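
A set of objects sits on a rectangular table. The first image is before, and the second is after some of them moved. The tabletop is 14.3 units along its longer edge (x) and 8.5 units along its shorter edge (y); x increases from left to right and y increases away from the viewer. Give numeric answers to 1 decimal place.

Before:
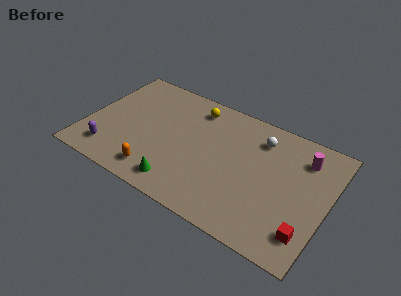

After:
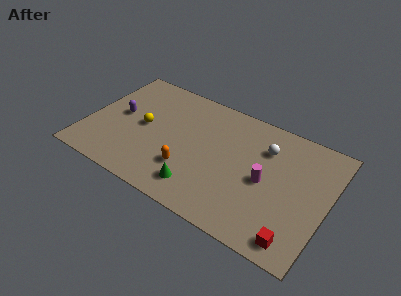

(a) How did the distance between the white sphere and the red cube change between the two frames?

-0.3

Before: roughly 6.0 units apart; after: 5.7. That's 0.3 units closer together.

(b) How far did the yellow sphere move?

3.9

The yellow sphere moved from about (6.0, 7.1) to (3.3, 4.3), a distance of √(2.7² + 2.8²) ≈ 3.9.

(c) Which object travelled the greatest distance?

the yellow sphere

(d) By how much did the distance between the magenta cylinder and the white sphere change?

-0.4

They were about 2.6 units apart before and 2.2 after — 0.4 units closer together.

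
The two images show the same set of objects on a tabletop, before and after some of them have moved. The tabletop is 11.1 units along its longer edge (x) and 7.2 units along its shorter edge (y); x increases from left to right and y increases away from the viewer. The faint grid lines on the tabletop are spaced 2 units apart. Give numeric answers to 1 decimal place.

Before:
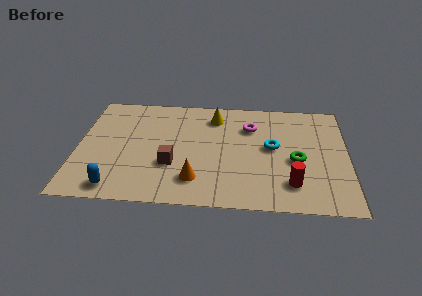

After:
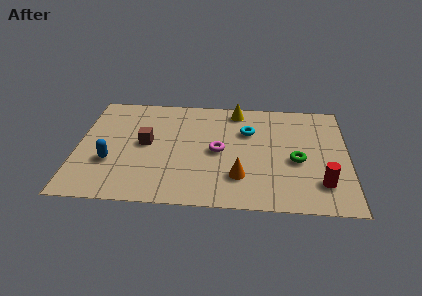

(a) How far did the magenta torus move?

2.1

The magenta torus moved from about (7.1, 5.2) to (5.8, 3.5), a distance of √(1.3² + 1.7²) ≈ 2.1.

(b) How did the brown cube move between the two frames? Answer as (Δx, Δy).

(-1.1, 1.3)

From the two frames, the brown cube sits at roughly (3.9, 2.5) before and (2.8, 3.8) after.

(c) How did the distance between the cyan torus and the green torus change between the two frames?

+1.4

The distance was about 1.3 in the first image and 2.7 in the second, so they moved 1.4 units further apart.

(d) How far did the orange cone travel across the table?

1.8

From (4.9, 1.6) to (6.7, 1.9), the orange cone covered √(1.8² + 0.3²) ≈ 1.8 units.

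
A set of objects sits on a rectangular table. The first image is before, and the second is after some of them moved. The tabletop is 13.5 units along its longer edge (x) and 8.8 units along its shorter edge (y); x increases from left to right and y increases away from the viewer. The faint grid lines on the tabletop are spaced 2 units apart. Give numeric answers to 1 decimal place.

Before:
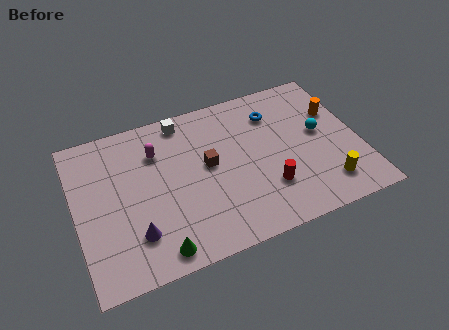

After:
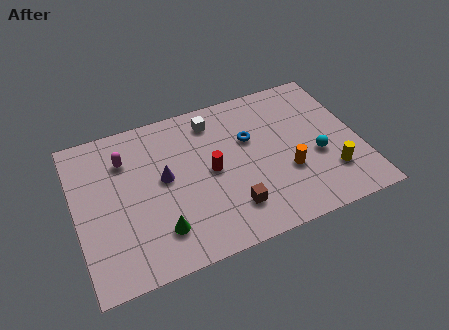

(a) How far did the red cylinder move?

3.1

From (8.9, 2.5) to (6.4, 4.4), the red cylinder covered √(2.5² + 1.9²) ≈ 3.1 units.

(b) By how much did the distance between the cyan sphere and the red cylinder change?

+1.5

The distance was about 3.6 in the first image and 5.1 in the second, so they moved 1.5 units further apart.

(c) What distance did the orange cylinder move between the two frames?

3.8

The orange cylinder moved from about (12.6, 5.8) to (9.9, 3.1), a distance of √(2.7² + 2.7²) ≈ 3.8.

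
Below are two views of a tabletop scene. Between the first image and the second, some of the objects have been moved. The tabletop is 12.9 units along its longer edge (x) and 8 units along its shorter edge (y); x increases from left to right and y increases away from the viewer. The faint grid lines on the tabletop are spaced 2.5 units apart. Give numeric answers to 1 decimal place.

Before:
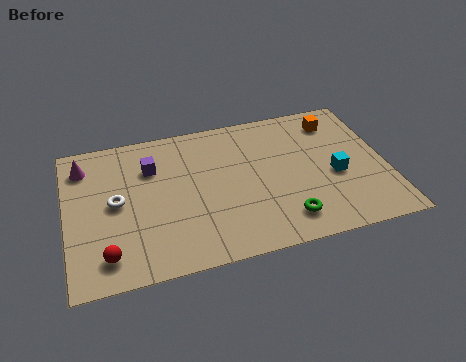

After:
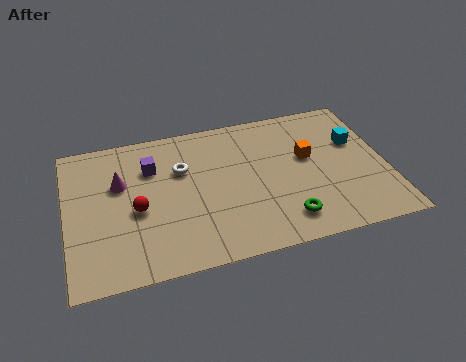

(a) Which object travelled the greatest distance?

the white torus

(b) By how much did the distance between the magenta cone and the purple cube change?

-1.4

The distance was about 2.8 in the first image and 1.4 in the second, so they moved 1.4 units closer together.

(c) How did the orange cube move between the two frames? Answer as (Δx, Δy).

(-1.3, -1.8)

From the two frames, the orange cube sits at roughly (11.1, 6.5) before and (9.8, 4.7) after.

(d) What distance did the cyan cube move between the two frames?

2.0

From (10.8, 3.4) to (11.8, 5.1), the cyan cube covered √(1.0² + 1.7²) ≈ 2.0 units.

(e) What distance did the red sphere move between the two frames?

2.5

The red sphere moved from about (1.5, 1.4) to (2.8, 3.5), a distance of √(1.3² + 2.1²) ≈ 2.5.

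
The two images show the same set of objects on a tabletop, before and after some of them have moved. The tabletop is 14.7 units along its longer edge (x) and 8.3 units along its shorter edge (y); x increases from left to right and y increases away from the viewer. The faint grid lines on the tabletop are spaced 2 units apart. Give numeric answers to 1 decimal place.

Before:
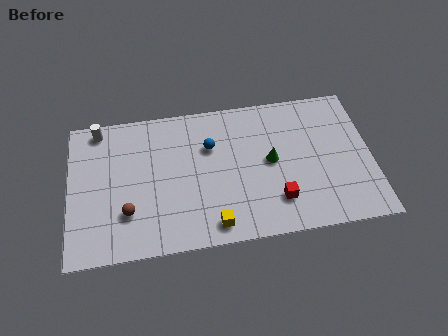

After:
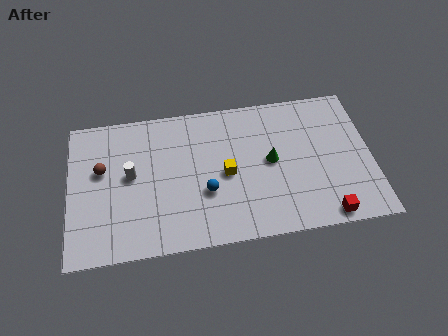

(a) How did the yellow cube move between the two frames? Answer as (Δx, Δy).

(0.7, 2.8)

The yellow cube was at about (6.9, 1.1) and moved to about (7.6, 3.9).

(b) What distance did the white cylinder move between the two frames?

3.3

The white cylinder moved from about (1.5, 7.4) to (3.0, 4.5), a distance of √(1.5² + 2.9²) ≈ 3.3.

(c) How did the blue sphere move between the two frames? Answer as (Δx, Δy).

(-0.3, -2.6)

The blue sphere started near (6.9, 5.6) and ended near (6.6, 3.0).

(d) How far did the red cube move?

2.6

The red cube moved from about (10.0, 2.0) to (12.3, 0.8), a distance of √(2.3² + 1.2²) ≈ 2.6.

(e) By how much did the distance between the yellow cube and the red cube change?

+2.4

They were about 3.2 units apart before and 5.6 after — 2.4 units further apart.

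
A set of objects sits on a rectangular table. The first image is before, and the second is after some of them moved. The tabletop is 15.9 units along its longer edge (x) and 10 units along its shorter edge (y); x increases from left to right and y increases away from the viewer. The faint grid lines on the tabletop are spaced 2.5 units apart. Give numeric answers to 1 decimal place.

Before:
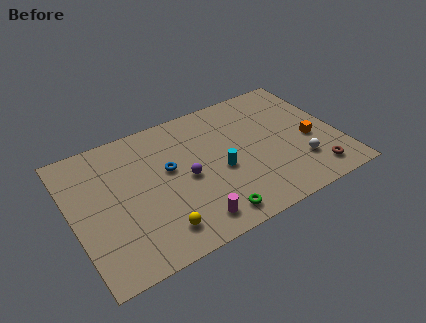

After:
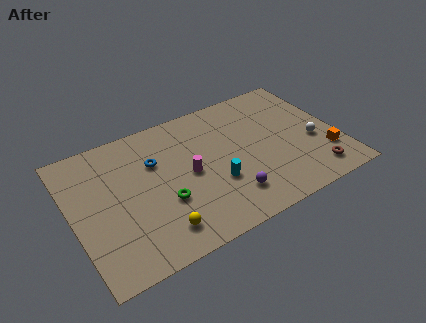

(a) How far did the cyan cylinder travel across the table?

0.9

From (8.7, 4.3) to (8.3, 3.5), the cyan cylinder covered √(0.4² + 0.8²) ≈ 0.9 units.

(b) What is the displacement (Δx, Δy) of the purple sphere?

(2.2, -2.5)

From the two frames, the purple sphere sits at roughly (6.7, 4.7) before and (8.9, 2.2) after.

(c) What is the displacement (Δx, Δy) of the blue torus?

(-0.7, 0.9)

From the two frames, the blue torus sits at roughly (5.8, 5.8) before and (5.1, 6.7) after.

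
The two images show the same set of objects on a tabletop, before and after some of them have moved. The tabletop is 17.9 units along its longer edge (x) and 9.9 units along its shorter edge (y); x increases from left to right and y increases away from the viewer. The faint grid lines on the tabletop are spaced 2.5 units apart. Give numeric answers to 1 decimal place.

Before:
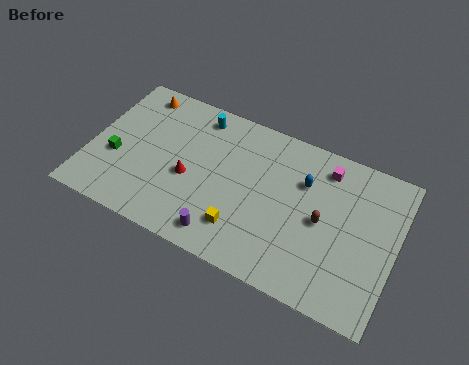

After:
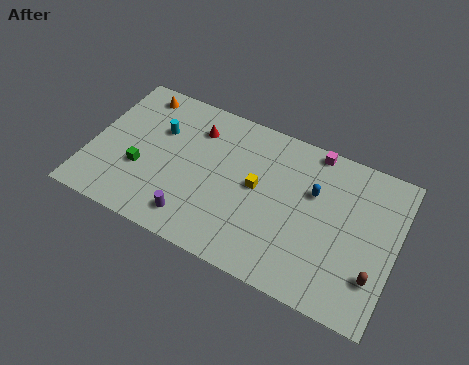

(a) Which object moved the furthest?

the brown capsule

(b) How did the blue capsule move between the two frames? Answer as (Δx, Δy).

(0.6, -0.4)

The blue capsule started near (12.4, 6.8) and ended near (13.0, 6.4).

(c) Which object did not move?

the orange cone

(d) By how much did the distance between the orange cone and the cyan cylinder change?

-1.1

Before: roughly 3.7 units apart; after: 2.6. That's 1.1 units closer together.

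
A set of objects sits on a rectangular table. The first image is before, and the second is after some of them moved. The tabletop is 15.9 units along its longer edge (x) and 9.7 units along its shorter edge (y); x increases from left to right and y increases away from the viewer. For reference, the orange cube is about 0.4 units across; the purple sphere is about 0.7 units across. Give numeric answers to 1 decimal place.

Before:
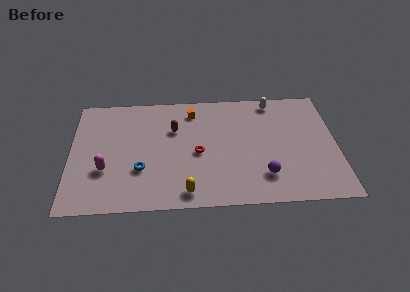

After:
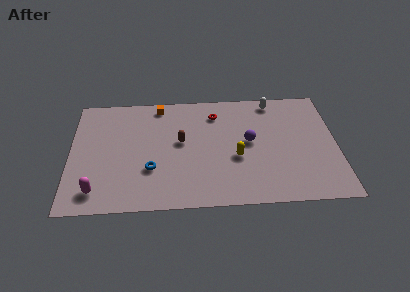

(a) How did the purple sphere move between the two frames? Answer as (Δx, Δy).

(-0.8, 2.9)

The purple sphere was at about (11.5, 2.3) and moved to about (10.7, 5.2).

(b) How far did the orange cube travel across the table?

2.1

From (7.3, 8.0) to (5.3, 8.6), the orange cube covered √(2.0² + 0.6²) ≈ 2.1 units.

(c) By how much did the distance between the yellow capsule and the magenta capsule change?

+3.4

They were about 5.2 units apart before and 8.6 after — 3.4 units further apart.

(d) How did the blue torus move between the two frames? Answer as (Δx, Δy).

(0.6, 0.0)

From the two frames, the blue torus sits at roughly (4.2, 3.2) before and (4.8, 3.2) after.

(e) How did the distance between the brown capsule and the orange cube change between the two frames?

+1.6

They were about 1.9 units apart before and 3.5 after — 1.6 units further apart.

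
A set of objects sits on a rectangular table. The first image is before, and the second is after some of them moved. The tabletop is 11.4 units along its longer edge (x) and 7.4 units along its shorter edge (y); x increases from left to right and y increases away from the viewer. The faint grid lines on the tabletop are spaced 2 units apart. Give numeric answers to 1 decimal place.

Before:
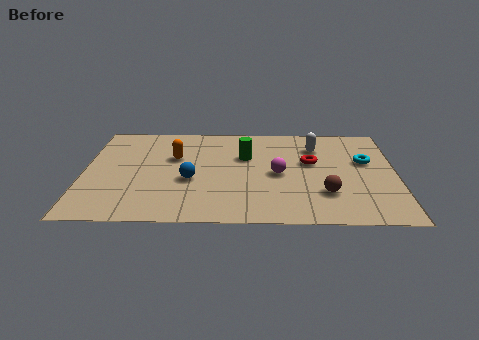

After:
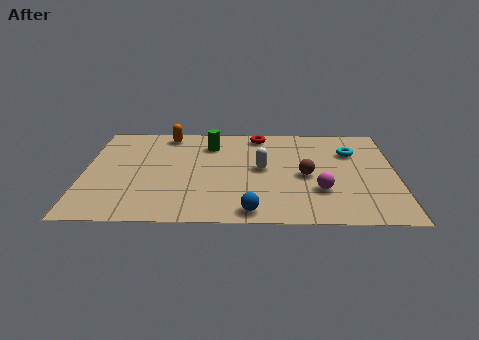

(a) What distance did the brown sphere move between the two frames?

1.5

The brown sphere was near (8.8, 2.1) before and (8.1, 3.4) after, so it travelled √(0.7² + 1.3²) ≈ 1.5 units.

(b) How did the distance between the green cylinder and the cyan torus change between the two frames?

+0.8

Before: roughly 4.4 units apart; after: 5.2. That's 0.8 units further apart.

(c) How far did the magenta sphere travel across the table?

1.9

The magenta sphere moved from about (7.1, 3.5) to (8.6, 2.3), a distance of √(1.5² + 1.2²) ≈ 1.9.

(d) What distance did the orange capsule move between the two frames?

1.8

The orange capsule moved from about (3.3, 4.7) to (3.0, 6.5), a distance of √(0.3² + 1.8²) ≈ 1.8.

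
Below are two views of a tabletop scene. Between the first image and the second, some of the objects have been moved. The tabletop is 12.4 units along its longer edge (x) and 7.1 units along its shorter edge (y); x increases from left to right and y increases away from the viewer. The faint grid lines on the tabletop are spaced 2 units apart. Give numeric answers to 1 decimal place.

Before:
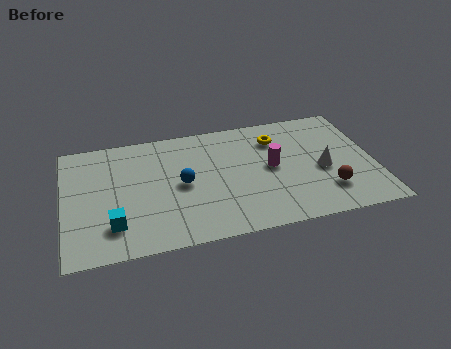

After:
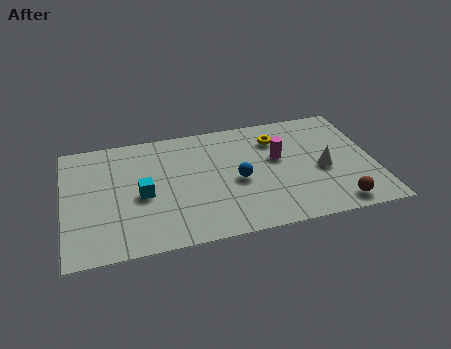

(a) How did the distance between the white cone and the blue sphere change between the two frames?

-2.2

They were about 5.6 units apart before and 3.4 after — 2.2 units closer together.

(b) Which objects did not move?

the white cone and the yellow torus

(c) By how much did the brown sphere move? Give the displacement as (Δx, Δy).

(0.3, -0.9)

The brown sphere started near (10.4, 1.8) and ended near (10.7, 0.9).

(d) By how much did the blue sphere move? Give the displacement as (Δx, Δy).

(2.2, -0.3)

From the two frames, the blue sphere sits at roughly (4.7, 3.5) before and (6.9, 3.2) after.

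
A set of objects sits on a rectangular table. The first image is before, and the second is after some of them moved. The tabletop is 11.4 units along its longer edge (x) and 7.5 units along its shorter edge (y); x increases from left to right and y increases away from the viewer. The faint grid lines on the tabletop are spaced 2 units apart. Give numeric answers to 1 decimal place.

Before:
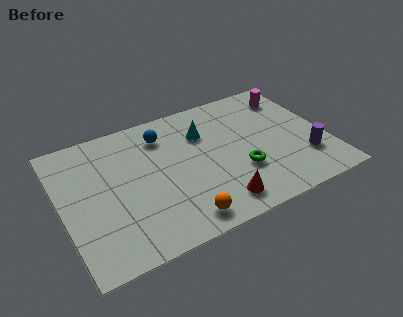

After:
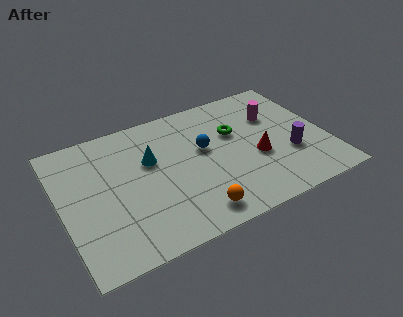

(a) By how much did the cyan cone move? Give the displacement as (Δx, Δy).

(-2.4, -0.6)

From the two frames, the cyan cone sits at roughly (6.3, 5.3) before and (3.9, 4.7) after.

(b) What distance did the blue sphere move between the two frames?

2.2

From (4.6, 5.9) to (6.2, 4.4), the blue sphere covered √(1.6² + 1.5²) ≈ 2.2 units.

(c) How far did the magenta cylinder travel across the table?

1.3

From (10.3, 6.0) to (9.4, 5.1), the magenta cylinder covered √(0.9² + 0.9²) ≈ 1.3 units.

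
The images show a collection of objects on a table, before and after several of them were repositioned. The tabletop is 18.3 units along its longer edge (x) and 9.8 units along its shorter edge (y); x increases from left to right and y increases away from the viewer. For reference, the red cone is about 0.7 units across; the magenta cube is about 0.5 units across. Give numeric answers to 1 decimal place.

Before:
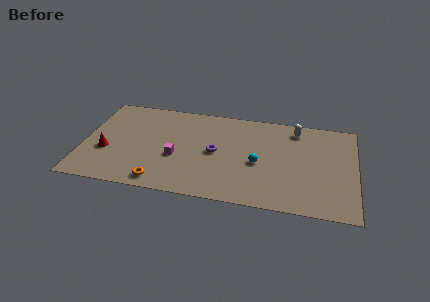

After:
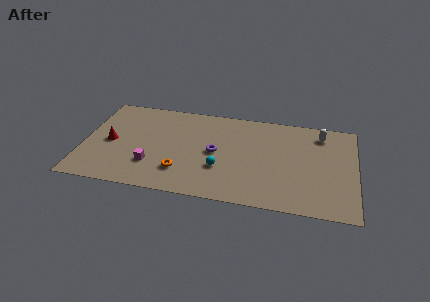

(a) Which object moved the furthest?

the cyan sphere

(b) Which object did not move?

the purple torus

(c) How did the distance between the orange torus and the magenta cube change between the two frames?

-0.8

The distance was about 2.8 in the first image and 2.0 in the second, so they moved 0.8 units closer together.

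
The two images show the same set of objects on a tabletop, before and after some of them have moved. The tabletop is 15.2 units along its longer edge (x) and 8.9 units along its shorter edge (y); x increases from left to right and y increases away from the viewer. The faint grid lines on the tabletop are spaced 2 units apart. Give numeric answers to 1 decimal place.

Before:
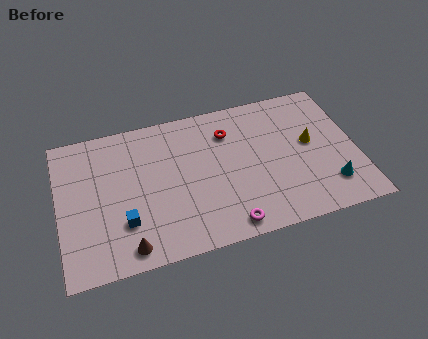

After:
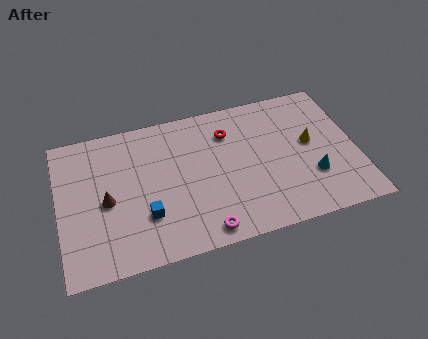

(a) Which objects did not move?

the red torus and the yellow cone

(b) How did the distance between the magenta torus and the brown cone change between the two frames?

+0.6

Before: roughly 5.0 units apart; after: 5.6. That's 0.6 units further apart.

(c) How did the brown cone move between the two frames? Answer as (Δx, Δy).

(-0.9, 3.0)

The brown cone was at about (3.3, 1.1) and moved to about (2.4, 4.1).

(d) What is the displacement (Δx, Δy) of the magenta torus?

(-1.2, 0.0)

From the two frames, the magenta torus sits at roughly (8.3, 1.0) before and (7.1, 1.0) after.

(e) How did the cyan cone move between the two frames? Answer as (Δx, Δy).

(-0.8, 0.8)

From the two frames, the cyan cone sits at roughly (13.6, 2.0) before and (12.8, 2.8) after.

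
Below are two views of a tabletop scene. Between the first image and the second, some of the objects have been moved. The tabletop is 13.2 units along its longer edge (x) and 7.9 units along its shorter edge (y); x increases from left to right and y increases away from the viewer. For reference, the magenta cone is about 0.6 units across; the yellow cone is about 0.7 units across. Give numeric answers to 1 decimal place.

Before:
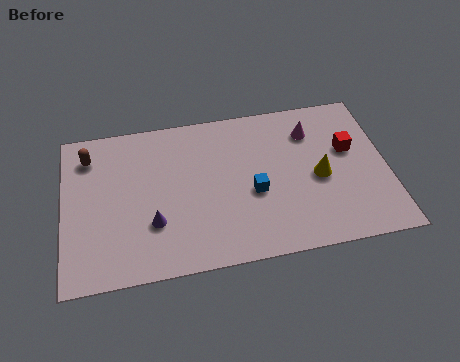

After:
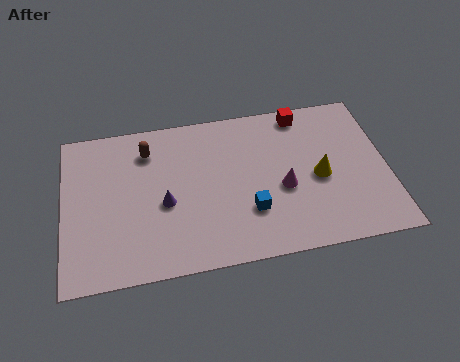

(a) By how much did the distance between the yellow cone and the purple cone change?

-0.6

The distance was about 6.9 in the first image and 6.3 in the second, so they moved 0.6 units closer together.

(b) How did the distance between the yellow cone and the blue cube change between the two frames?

+0.4

The distance was about 2.7 in the first image and 3.1 in the second, so they moved 0.4 units further apart.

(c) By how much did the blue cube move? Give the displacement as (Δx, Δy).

(-0.2, -0.9)

From the two frames, the blue cube sits at roughly (7.7, 3.3) before and (7.5, 2.4) after.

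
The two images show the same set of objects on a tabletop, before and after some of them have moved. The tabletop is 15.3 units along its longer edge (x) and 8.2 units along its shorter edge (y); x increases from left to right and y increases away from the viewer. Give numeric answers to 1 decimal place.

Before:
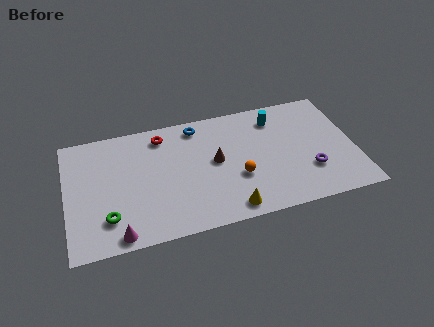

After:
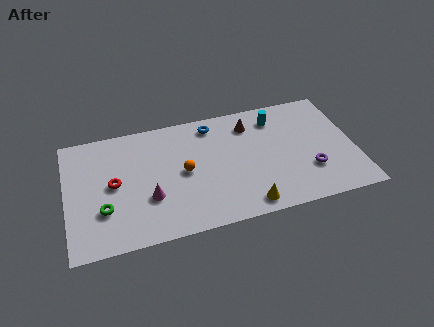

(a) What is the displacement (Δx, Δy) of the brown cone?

(2.0, 2.1)

The brown cone started near (7.9, 4.4) and ended near (9.9, 6.5).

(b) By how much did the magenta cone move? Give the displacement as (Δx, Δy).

(1.7, 2.0)

The magenta cone started near (2.6, 0.8) and ended near (4.3, 2.8).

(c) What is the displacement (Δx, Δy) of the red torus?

(-2.7, -2.7)

The red torus started near (5.2, 6.9) and ended near (2.5, 4.2).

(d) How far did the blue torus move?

0.8

The blue torus moved from about (7.1, 7.1) to (7.9, 7.0), a distance of √(0.8² + 0.1²) ≈ 0.8.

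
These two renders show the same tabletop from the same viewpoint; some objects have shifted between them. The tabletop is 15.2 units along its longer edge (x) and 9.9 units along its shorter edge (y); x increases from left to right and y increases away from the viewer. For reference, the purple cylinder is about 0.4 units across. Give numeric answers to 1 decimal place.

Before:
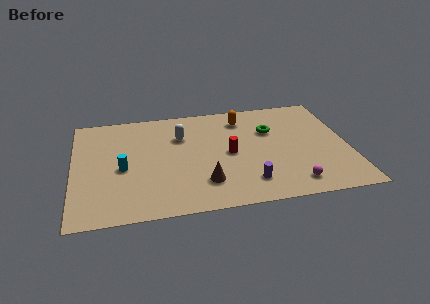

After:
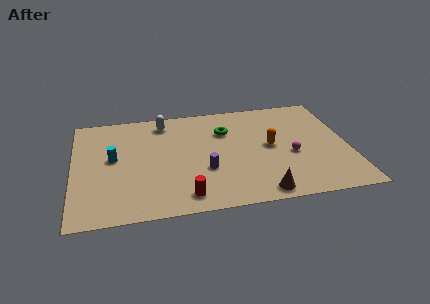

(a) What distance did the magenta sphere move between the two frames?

2.6

From (11.9, 1.5) to (12.0, 4.1), the magenta sphere covered √(0.1² + 2.6²) ≈ 2.6 units.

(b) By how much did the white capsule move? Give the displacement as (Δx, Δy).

(-0.9, 1.5)

The white capsule was at about (6.0, 6.9) and moved to about (5.1, 8.4).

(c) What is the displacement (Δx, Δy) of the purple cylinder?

(-2.3, 1.5)

The purple cylinder was at about (9.5, 2.0) and moved to about (7.2, 3.5).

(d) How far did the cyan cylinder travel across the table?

1.1

The cyan cylinder was near (2.7, 4.4) before and (2.2, 5.4) after, so it travelled √(0.5² + 1.0²) ≈ 1.1 units.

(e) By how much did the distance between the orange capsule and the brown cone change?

-1.9

They were about 6.1 units apart before and 4.2 after — 1.9 units closer together.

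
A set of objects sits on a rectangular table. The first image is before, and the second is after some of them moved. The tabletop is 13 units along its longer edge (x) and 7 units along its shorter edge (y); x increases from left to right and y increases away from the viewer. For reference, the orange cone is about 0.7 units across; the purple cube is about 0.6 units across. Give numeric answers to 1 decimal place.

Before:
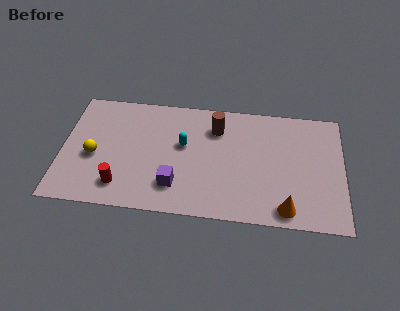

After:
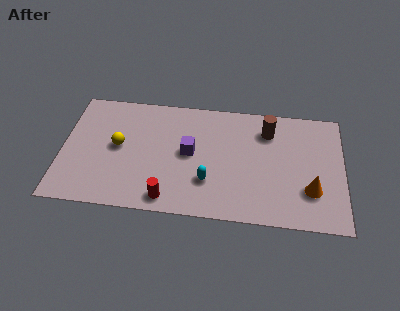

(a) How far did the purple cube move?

2.1

The purple cube moved from about (5.3, 1.7) to (5.9, 3.7), a distance of √(0.6² + 2.0²) ≈ 2.1.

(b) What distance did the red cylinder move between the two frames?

2.3

From (2.8, 1.4) to (5.0, 0.9), the red cylinder covered √(2.2² + 0.5²) ≈ 2.3 units.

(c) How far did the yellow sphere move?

1.3

From (1.5, 3.0) to (2.6, 3.7), the yellow sphere covered √(1.1² + 0.7²) ≈ 1.3 units.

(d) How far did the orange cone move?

1.6

From (10.4, 0.9) to (11.5, 2.1), the orange cone covered √(1.1² + 1.2²) ≈ 1.6 units.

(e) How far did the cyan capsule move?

2.3

From (5.6, 4.1) to (6.8, 2.1), the cyan capsule covered √(1.2² + 2.0²) ≈ 2.3 units.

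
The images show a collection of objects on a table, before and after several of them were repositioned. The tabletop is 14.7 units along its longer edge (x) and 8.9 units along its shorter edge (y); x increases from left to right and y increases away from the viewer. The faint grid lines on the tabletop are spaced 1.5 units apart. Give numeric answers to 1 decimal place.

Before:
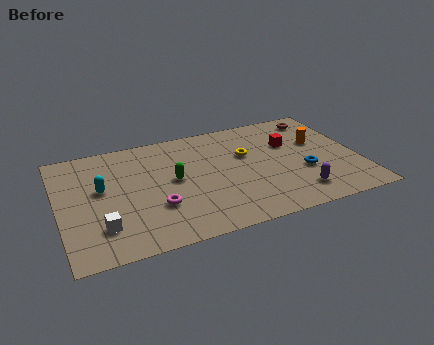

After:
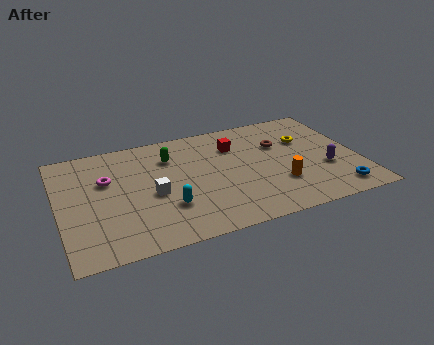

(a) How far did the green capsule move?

1.9

The green capsule was near (5.6, 4.7) before and (5.6, 6.6) after, so it travelled √(0.0² + 1.9²) ≈ 1.9 units.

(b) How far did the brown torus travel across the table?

2.8

The brown torus was near (13.2, 7.6) before and (11.0, 5.9) after, so it travelled √(2.2² + 1.7²) ≈ 2.8 units.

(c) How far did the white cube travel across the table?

3.1

The white cube was near (1.9, 2.2) before and (4.5, 3.9) after, so it travelled √(2.6² + 1.7²) ≈ 3.1 units.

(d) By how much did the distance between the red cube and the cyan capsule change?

-4.1

They were about 9.4 units apart before and 5.3 after — 4.1 units closer together.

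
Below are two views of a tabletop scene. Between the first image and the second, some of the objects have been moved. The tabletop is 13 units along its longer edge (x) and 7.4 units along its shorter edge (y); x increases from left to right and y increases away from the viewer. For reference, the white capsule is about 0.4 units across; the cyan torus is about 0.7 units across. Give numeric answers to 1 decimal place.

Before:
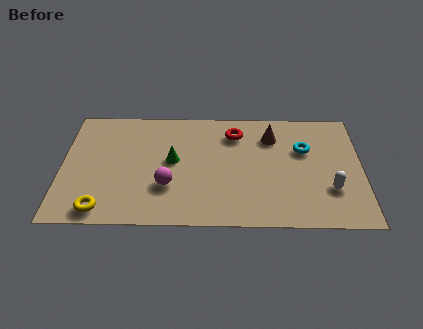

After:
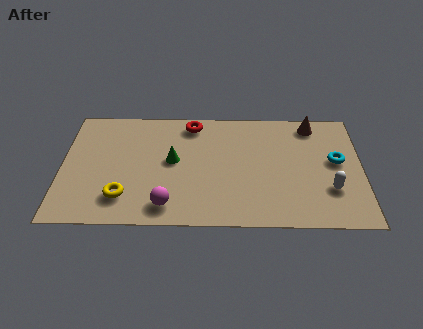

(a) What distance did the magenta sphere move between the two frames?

1.2

From (4.6, 2.4) to (4.6, 1.2), the magenta sphere covered √(0.0² + 1.2²) ≈ 1.2 units.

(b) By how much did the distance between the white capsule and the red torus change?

+1.9

They were about 5.4 units apart before and 7.3 after — 1.9 units further apart.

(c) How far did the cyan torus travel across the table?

1.6

The cyan torus moved from about (10.5, 4.8) to (11.9, 4.1), a distance of √(1.4² + 0.7²) ≈ 1.6.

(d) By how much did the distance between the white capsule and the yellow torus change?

-1.0

They were about 9.9 units apart before and 8.9 after — 1.0 units closer together.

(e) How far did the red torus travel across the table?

2.0

From (7.5, 5.8) to (5.6, 6.4), the red torus covered √(1.9² + 0.6²) ≈ 2.0 units.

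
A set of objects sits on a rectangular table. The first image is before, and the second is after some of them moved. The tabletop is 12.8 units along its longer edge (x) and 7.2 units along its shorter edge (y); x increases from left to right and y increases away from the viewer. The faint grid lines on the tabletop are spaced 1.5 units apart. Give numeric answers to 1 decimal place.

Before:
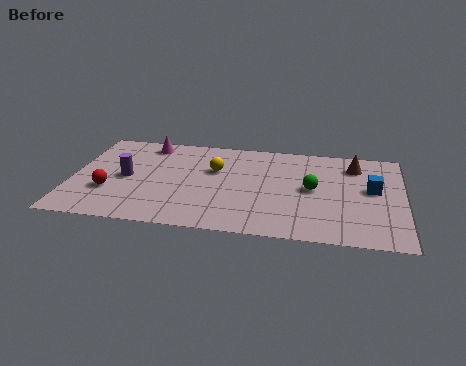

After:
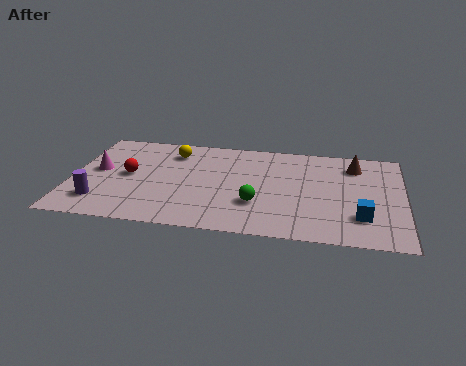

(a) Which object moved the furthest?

the magenta cone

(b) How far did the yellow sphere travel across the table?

2.0

From (5.5, 4.6) to (3.8, 5.7), the yellow sphere covered √(1.7² + 1.1²) ≈ 2.0 units.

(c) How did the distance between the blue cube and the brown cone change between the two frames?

+2.0

They were about 1.8 units apart before and 3.8 after — 2.0 units further apart.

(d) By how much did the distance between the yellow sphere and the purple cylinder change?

+1.3

The distance was about 3.6 in the first image and 4.9 in the second, so they moved 1.3 units further apart.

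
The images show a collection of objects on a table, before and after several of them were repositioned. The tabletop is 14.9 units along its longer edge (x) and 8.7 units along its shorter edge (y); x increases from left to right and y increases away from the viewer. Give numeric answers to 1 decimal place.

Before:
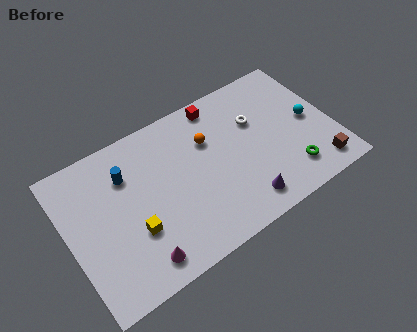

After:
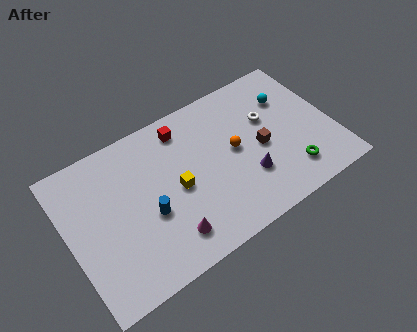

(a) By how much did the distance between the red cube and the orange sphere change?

+1.7

Before: roughly 2.0 units apart; after: 3.7. That's 1.7 units further apart.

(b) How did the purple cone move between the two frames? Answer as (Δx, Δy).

(0.5, 1.3)

From the two frames, the purple cone sits at roughly (9.3, 1.4) before and (9.8, 2.7) after.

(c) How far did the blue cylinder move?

2.9

The blue cylinder was near (3.5, 6.3) before and (4.3, 3.5) after, so it travelled √(0.8² + 2.8²) ≈ 2.9 units.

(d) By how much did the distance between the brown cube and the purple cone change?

-2.7

The distance was about 4.3 in the first image and 1.6 in the second, so they moved 2.7 units closer together.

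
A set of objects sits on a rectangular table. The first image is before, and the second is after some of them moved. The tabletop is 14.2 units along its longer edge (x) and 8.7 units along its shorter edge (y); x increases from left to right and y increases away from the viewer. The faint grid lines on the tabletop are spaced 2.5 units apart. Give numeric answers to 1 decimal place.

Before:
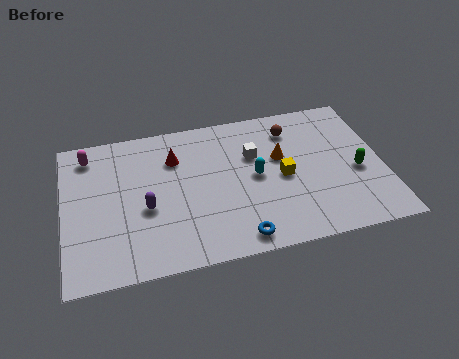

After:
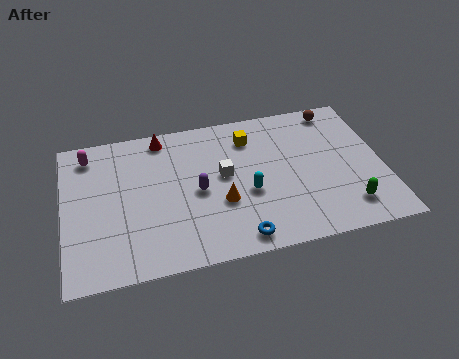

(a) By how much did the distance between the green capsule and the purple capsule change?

-2.5

They were about 9.4 units apart before and 6.9 after — 2.5 units closer together.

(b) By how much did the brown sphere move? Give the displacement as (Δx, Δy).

(2.1, 0.8)

The brown sphere was at about (10.3, 6.9) and moved to about (12.4, 7.7).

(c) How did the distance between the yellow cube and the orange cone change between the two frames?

+2.7

The distance was about 1.2 in the first image and 3.9 in the second, so they moved 2.7 units further apart.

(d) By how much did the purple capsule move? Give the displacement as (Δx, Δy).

(2.3, 0.5)

The purple capsule was at about (3.6, 3.6) and moved to about (5.9, 4.1).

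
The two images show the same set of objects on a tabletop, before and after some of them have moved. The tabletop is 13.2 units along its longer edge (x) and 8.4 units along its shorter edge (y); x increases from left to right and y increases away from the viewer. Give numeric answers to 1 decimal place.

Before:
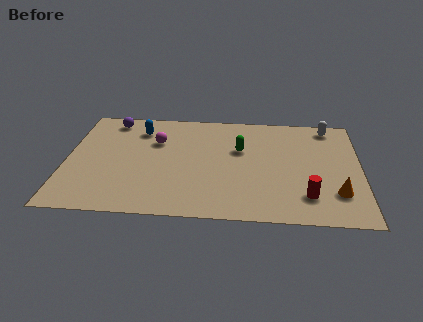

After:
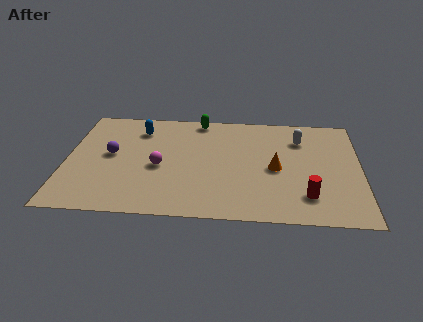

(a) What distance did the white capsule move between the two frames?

1.7

From (11.8, 7.4) to (10.5, 6.3), the white capsule covered √(1.3² + 1.1²) ≈ 1.7 units.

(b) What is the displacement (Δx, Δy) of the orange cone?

(-2.7, 1.7)

The orange cone started near (12.1, 2.2) and ended near (9.4, 3.9).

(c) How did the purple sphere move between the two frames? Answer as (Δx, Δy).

(0.1, -2.8)

The purple sphere was at about (1.9, 7.3) and moved to about (2.0, 4.5).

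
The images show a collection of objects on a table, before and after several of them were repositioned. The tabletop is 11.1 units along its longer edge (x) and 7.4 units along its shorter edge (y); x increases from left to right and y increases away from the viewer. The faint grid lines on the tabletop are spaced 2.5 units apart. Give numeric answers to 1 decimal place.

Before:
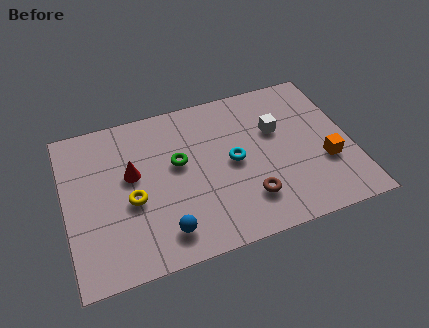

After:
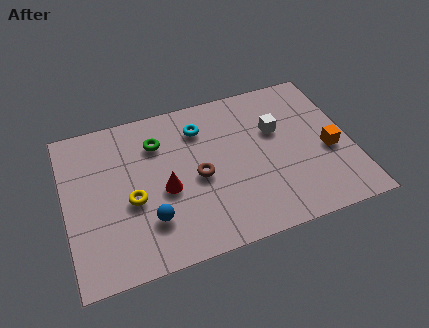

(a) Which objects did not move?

the yellow torus and the white cube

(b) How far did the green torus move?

1.4

The green torus moved from about (4.4, 4.3) to (3.7, 5.5), a distance of √(0.7² + 1.2²) ≈ 1.4.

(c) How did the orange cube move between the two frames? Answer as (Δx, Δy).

(0.2, 0.5)

From the two frames, the orange cube sits at roughly (10.0, 2.6) before and (10.2, 3.1) after.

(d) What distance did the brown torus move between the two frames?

2.4

The brown torus moved from about (6.9, 1.8) to (5.1, 3.4), a distance of √(1.8² + 1.6²) ≈ 2.4.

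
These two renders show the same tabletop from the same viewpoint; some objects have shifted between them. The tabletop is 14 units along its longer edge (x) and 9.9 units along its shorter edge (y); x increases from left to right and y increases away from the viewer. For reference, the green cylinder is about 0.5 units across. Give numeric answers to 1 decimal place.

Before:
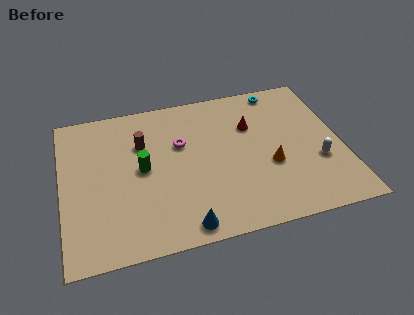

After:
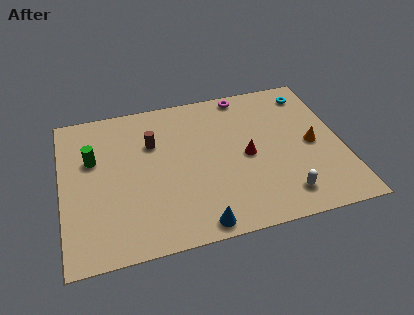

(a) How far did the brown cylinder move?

0.5

From (4.1, 6.8) to (4.6, 6.7), the brown cylinder covered √(0.5² + 0.1²) ≈ 0.5 units.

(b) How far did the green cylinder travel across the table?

2.7

The green cylinder was near (4.0, 5.1) before and (1.6, 6.3) after, so it travelled √(2.4² + 1.2²) ≈ 2.7 units.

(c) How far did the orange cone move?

2.4

From (10.3, 3.8) to (12.5, 4.7), the orange cone covered √(2.2² + 0.9²) ≈ 2.4 units.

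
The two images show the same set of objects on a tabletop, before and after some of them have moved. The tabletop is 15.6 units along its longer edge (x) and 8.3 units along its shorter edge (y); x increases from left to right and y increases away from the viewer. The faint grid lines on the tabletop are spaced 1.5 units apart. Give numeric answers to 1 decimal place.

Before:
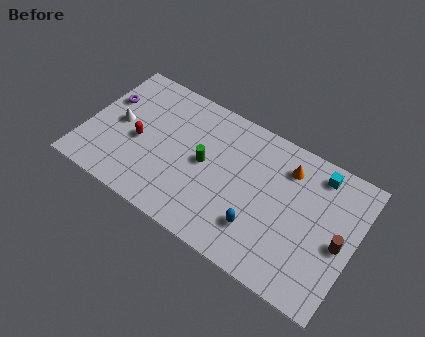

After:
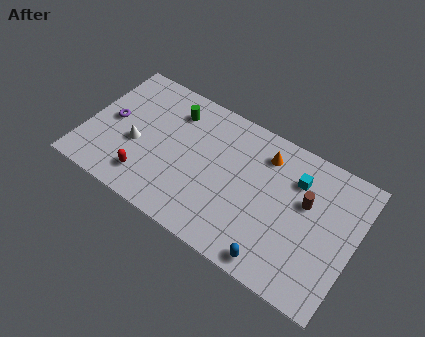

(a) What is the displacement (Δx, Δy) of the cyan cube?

(-1.1, -1.0)

From the two frames, the cyan cube sits at roughly (13.1, 7.1) before and (12.0, 6.1) after.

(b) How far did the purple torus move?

1.3

The purple torus moved from about (0.9, 5.4) to (1.4, 4.2), a distance of √(0.5² + 1.2²) ≈ 1.3.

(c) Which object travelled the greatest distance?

the green cylinder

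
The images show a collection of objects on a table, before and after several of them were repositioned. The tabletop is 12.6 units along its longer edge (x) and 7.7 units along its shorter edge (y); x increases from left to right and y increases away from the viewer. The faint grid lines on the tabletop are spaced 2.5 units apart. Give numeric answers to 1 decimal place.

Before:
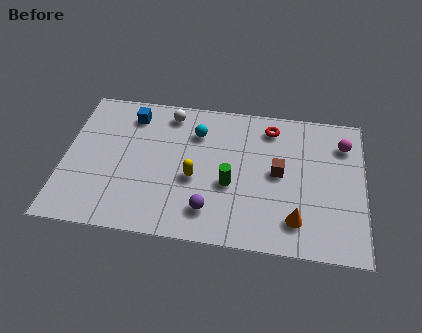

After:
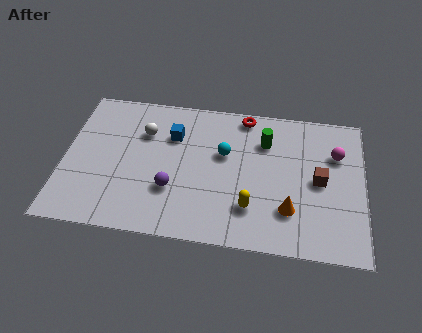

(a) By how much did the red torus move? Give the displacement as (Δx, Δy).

(-1.1, 0.5)

From the two frames, the red torus sits at roughly (8.6, 6.4) before and (7.5, 6.9) after.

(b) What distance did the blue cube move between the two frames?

2.0

The blue cube was near (2.7, 6.3) before and (4.5, 5.4) after, so it travelled √(1.8² + 0.9²) ≈ 2.0 units.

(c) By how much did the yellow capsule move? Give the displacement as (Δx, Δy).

(2.4, -1.2)

From the two frames, the yellow capsule sits at roughly (5.5, 3.2) before and (7.9, 2.0) after.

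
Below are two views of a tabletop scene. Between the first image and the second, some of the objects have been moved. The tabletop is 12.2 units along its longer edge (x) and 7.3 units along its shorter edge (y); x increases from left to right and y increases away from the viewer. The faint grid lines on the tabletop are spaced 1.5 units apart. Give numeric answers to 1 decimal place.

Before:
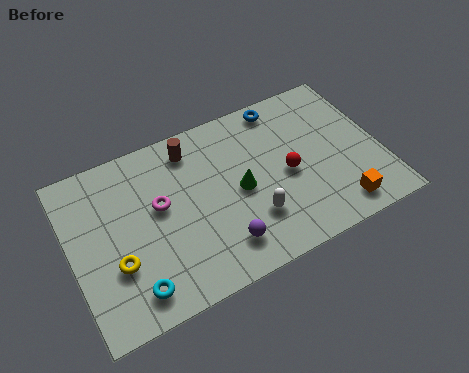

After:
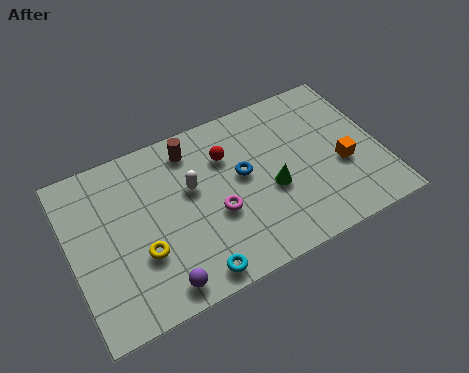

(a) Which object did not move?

the brown cylinder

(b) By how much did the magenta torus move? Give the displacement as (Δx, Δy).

(2.1, -1.3)

The magenta torus was at about (3.5, 4.2) and moved to about (5.6, 2.9).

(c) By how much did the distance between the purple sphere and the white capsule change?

+2.5

Before: roughly 1.4 units apart; after: 3.9. That's 2.5 units further apart.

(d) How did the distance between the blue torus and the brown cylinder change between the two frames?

-1.0

The distance was about 3.7 in the first image and 2.7 in the second, so they moved 1.0 units closer together.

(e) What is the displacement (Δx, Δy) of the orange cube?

(0.4, 1.8)

From the two frames, the orange cube sits at roughly (10.2, 1.1) before and (10.6, 2.9) after.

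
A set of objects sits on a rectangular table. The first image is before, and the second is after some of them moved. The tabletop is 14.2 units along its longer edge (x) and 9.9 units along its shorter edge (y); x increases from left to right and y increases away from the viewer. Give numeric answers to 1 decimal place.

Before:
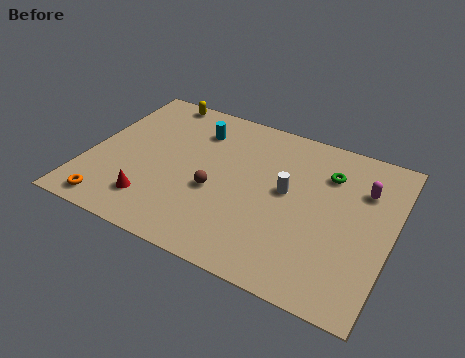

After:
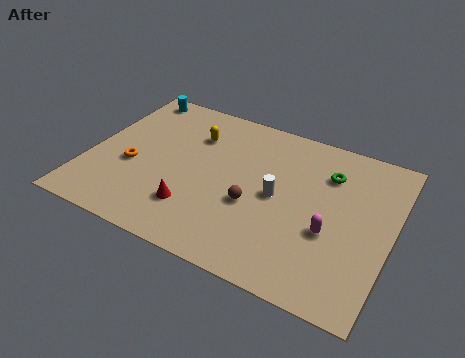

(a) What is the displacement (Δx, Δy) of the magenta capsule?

(-1.2, -3.2)

From the two frames, the magenta capsule sits at roughly (12.7, 7.0) before and (11.5, 3.8) after.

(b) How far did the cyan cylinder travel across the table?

3.6

The cyan cylinder moved from about (4.7, 7.6) to (1.3, 8.9), a distance of √(3.4² + 1.3²) ≈ 3.6.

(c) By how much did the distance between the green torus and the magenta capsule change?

+1.8

The distance was about 1.7 in the first image and 3.5 in the second, so they moved 1.8 units further apart.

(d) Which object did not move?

the green torus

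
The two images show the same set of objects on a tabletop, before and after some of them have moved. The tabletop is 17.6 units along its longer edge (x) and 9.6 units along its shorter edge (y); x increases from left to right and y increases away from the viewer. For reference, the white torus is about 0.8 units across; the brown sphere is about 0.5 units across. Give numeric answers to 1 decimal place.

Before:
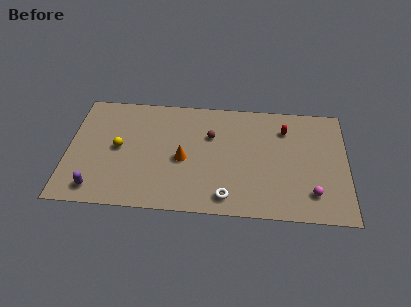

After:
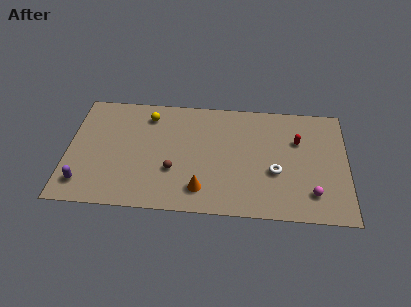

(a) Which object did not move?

the magenta sphere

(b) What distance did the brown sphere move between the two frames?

3.9

The brown sphere was near (9.0, 6.4) before and (6.7, 3.3) after, so it travelled √(2.3² + 3.1²) ≈ 3.9 units.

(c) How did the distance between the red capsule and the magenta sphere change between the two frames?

-1.1

They were about 5.5 units apart before and 4.4 after — 1.1 units closer together.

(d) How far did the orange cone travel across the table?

2.7

The orange cone was near (7.3, 4.3) before and (8.5, 1.9) after, so it travelled √(1.2² + 2.4²) ≈ 2.7 units.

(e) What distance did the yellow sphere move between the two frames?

3.4

The yellow sphere moved from about (3.2, 4.9) to (5.0, 7.8), a distance of √(1.8² + 2.9²) ≈ 3.4.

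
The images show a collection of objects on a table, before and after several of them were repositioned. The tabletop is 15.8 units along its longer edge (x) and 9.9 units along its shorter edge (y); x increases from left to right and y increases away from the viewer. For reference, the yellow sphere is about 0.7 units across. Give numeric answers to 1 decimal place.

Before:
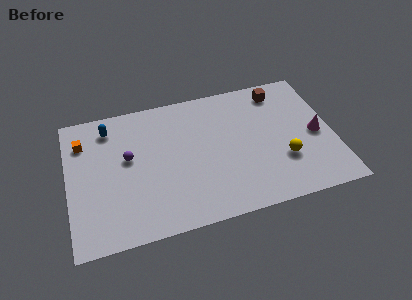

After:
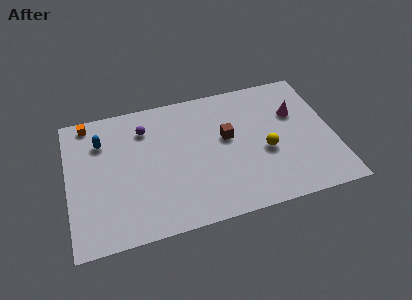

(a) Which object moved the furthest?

the brown cube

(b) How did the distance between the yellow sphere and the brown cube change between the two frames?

-2.5

They were about 5.2 units apart before and 2.7 after — 2.5 units closer together.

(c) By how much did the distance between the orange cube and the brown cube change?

-3.2

The distance was about 11.9 in the first image and 8.7 in the second, so they moved 3.2 units closer together.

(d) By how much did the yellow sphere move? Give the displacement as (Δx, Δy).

(-1.0, 0.9)

From the two frames, the yellow sphere sits at roughly (12.7, 3.2) before and (11.7, 4.1) after.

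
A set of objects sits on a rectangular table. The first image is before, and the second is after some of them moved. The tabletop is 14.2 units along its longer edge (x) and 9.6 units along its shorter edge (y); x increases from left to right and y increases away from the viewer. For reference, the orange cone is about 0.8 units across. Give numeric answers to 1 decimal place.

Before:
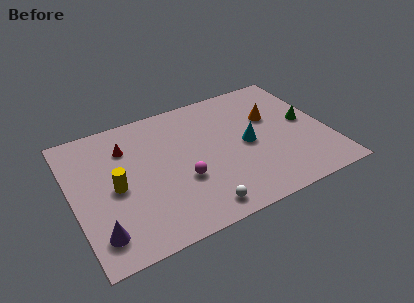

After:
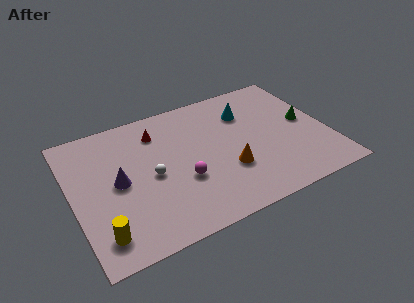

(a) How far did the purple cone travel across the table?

3.3

The purple cone moved from about (1.1, 1.8) to (2.5, 4.8), a distance of √(1.4² + 3.0²) ≈ 3.3.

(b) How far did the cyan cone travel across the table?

2.4

The cyan cone was near (9.7, 4.6) before and (10.0, 7.0) after, so it travelled √(0.3² + 2.4²) ≈ 2.4 units.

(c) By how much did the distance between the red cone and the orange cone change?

-2.7

The distance was about 8.2 in the first image and 5.5 in the second, so they moved 2.7 units closer together.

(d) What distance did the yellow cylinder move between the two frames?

3.0

The yellow cylinder was near (2.3, 4.5) before and (1.2, 1.7) after, so it travelled √(1.1² + 2.8²) ≈ 3.0 units.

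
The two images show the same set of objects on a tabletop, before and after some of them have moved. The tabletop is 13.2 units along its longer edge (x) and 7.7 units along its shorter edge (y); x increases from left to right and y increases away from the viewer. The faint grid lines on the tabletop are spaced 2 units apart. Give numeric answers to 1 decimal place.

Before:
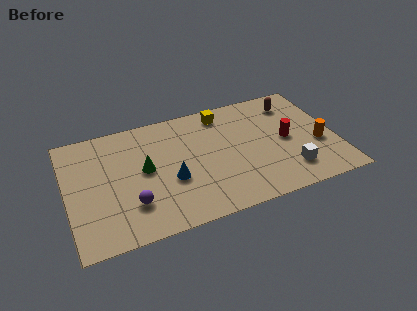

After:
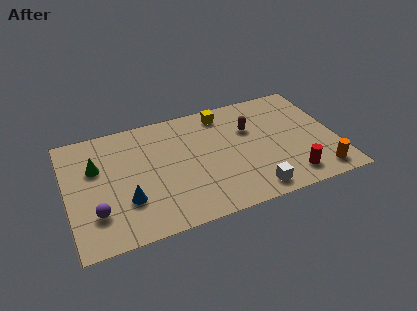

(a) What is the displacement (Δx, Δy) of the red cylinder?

(-0.1, -2.5)

The red cylinder was at about (10.8, 3.8) and moved to about (10.7, 1.3).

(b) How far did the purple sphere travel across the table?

1.7

From (3.0, 2.1) to (1.3, 2.1), the purple sphere covered √(1.7² + 0.0²) ≈ 1.7 units.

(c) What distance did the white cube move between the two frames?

2.0

From (10.7, 1.7) to (8.8, 1.0), the white cube covered √(1.9² + 0.7²) ≈ 2.0 units.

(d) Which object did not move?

the yellow cube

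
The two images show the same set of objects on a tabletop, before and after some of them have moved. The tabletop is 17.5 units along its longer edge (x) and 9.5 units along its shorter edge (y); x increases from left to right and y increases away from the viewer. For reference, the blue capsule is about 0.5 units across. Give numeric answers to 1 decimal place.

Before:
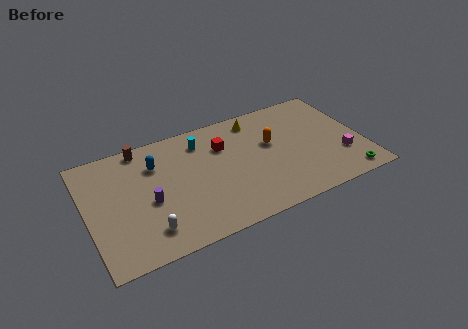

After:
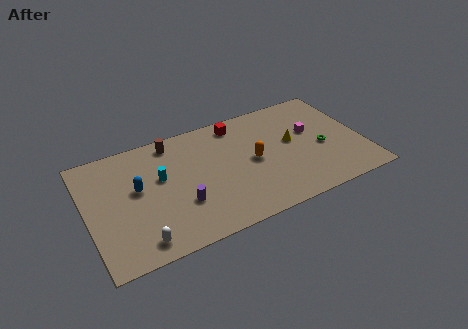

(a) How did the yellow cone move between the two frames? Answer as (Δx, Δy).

(2.0, -2.8)

The yellow cone started near (11.1, 8.1) and ended near (13.1, 5.3).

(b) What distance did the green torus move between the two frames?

3.2

The green torus moved from about (16.1, 1.1) to (14.9, 4.1), a distance of √(1.2² + 3.0²) ≈ 3.2.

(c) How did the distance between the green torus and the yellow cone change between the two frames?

-6.4

Before: roughly 8.6 units apart; after: 2.2. That's 6.4 units closer together.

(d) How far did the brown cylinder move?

1.9

The brown cylinder was near (3.8, 8.6) before and (5.7, 8.3) after, so it travelled √(1.9² + 0.3²) ≈ 1.9 units.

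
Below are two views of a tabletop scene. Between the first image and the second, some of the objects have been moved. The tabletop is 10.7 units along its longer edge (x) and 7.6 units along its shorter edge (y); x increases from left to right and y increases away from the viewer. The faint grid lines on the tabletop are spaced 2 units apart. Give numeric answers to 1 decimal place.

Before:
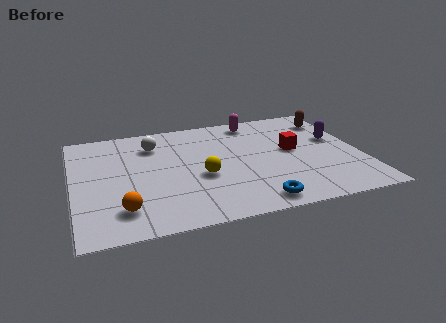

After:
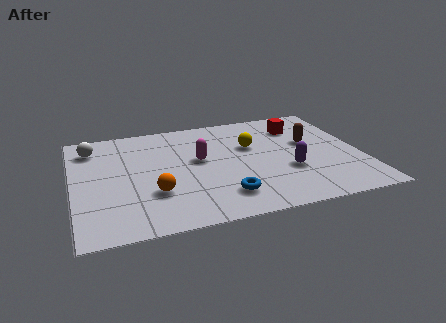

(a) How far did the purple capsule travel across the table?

2.7

The purple capsule moved from about (9.9, 4.5) to (7.9, 2.7), a distance of √(2.0² + 1.8²) ≈ 2.7.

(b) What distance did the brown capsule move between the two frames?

1.8

The brown capsule was near (9.9, 6.0) before and (8.9, 4.5) after, so it travelled √(1.0² + 1.5²) ≈ 1.8 units.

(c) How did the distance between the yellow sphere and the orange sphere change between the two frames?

+1.1

Before: roughly 3.4 units apart; after: 4.5. That's 1.1 units further apart.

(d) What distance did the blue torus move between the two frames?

1.3

The blue torus was near (6.5, 0.9) before and (5.4, 1.6) after, so it travelled √(1.1² + 0.7²) ≈ 1.3 units.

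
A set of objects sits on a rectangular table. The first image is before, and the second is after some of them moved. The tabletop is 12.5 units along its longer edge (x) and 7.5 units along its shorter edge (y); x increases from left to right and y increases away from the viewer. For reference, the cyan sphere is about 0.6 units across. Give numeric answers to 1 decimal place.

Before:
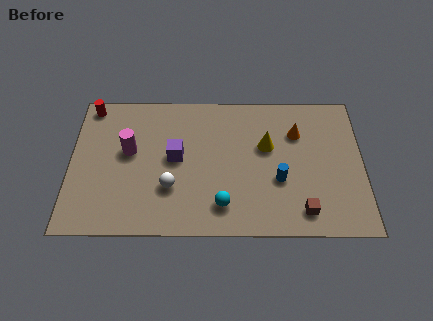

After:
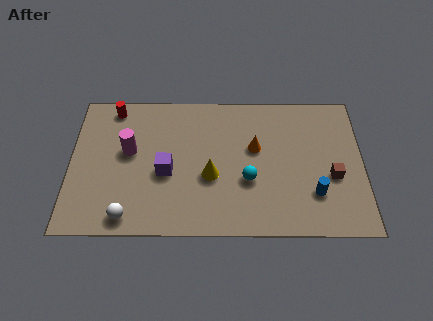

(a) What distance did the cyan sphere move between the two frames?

1.7

The cyan sphere was near (6.5, 1.5) before and (7.6, 2.8) after, so it travelled √(1.1² + 1.3²) ≈ 1.7 units.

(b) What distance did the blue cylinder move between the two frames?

1.7

The blue cylinder moved from about (8.9, 2.8) to (10.4, 2.1), a distance of √(1.5² + 0.7²) ≈ 1.7.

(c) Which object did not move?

the magenta cylinder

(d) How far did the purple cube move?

0.9

The purple cube moved from about (4.5, 4.0) to (4.1, 3.2), a distance of √(0.4² + 0.8²) ≈ 0.9.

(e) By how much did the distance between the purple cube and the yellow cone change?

-2.0

They were about 3.9 units apart before and 1.9 after — 2.0 units closer together.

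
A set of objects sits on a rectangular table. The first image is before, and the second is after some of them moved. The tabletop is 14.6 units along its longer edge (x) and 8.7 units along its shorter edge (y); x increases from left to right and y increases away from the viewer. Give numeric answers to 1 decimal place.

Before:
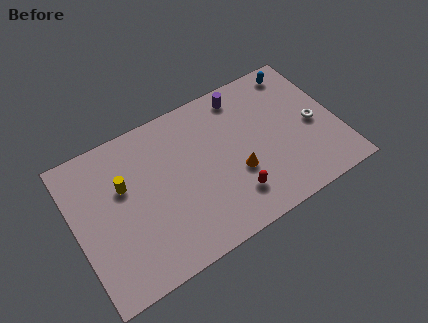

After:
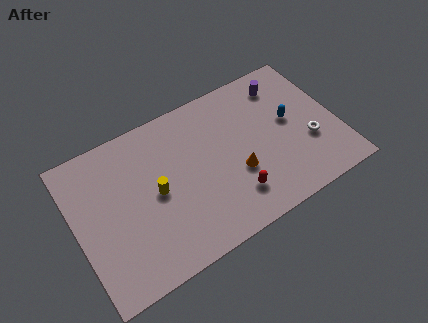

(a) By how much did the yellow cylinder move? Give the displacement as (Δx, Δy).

(1.6, -1.2)

The yellow cylinder started near (2.8, 5.5) and ended near (4.4, 4.3).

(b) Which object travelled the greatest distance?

the blue capsule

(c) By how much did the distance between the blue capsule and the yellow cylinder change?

-2.7

They were about 10.4 units apart before and 7.7 after — 2.7 units closer together.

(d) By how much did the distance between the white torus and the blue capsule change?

-1.7

Before: roughly 3.6 units apart; after: 1.9. That's 1.7 units closer together.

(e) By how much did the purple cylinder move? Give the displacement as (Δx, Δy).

(2.3, -0.4)

From the two frames, the purple cylinder sits at roughly (9.8, 7.5) before and (12.1, 7.1) after.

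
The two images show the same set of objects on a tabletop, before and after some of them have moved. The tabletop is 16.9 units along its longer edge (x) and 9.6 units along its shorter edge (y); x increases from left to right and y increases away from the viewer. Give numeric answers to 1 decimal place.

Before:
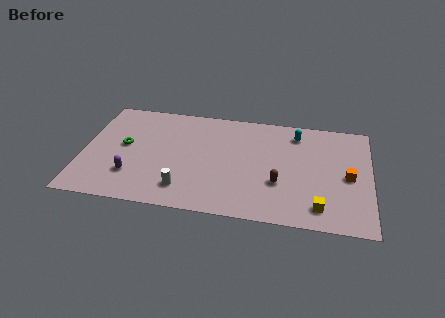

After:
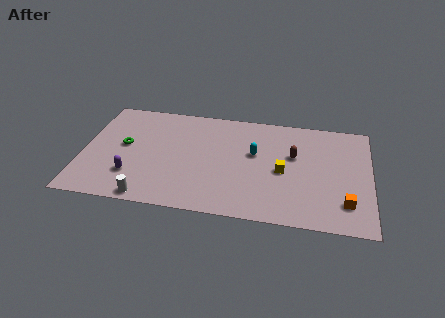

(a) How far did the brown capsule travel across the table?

2.7

From (11.6, 3.3) to (12.4, 5.9), the brown capsule covered √(0.8² + 2.6²) ≈ 2.7 units.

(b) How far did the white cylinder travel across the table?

2.3

The white cylinder was near (6.1, 1.9) before and (4.1, 0.8) after, so it travelled √(2.0² + 1.1²) ≈ 2.3 units.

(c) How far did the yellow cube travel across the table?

3.6

The yellow cube moved from about (14.0, 1.6) to (11.8, 4.4), a distance of √(2.2² + 2.8²) ≈ 3.6.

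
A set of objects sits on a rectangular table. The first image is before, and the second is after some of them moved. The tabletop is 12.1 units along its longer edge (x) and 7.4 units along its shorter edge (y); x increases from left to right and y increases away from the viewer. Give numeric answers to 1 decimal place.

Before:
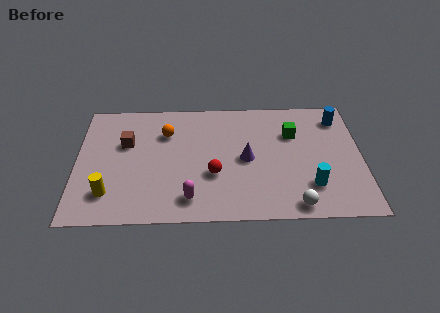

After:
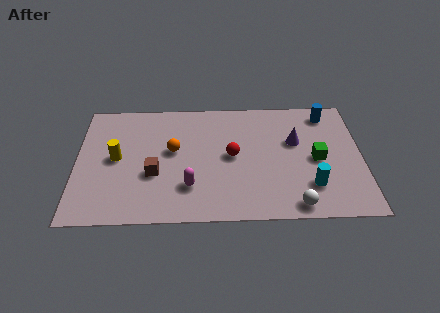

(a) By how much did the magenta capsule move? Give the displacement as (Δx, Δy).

(0.0, 0.7)

From the two frames, the magenta capsule sits at roughly (4.8, 1.3) before and (4.8, 2.0) after.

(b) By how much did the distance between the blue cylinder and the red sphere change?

-1.5

Before: roughly 6.3 units apart; after: 4.8. That's 1.5 units closer together.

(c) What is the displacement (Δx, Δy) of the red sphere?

(0.8, 1.1)

The red sphere started near (5.8, 2.7) and ended near (6.6, 3.8).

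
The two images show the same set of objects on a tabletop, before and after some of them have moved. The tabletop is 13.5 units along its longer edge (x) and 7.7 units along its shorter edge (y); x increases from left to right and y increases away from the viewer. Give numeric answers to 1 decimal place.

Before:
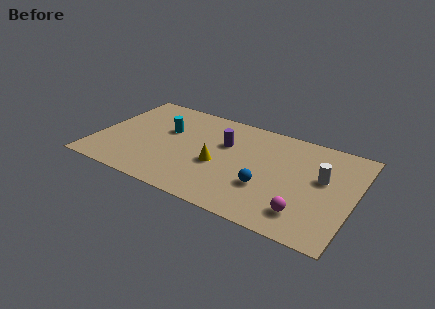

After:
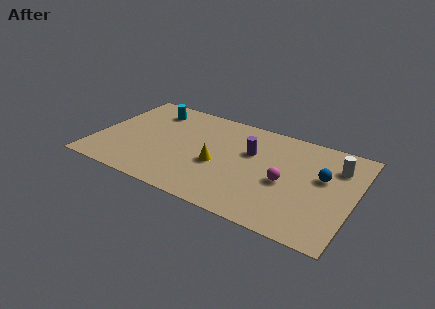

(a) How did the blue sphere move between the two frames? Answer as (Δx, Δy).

(2.7, 2.0)

The blue sphere started near (9.1, 2.6) and ended near (11.8, 4.6).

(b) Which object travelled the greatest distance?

the blue sphere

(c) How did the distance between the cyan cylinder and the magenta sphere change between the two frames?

-0.3

They were about 8.3 units apart before and 8.0 after — 0.3 units closer together.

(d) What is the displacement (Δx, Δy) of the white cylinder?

(0.6, 1.2)

The white cylinder started near (11.8, 4.5) and ended near (12.4, 5.7).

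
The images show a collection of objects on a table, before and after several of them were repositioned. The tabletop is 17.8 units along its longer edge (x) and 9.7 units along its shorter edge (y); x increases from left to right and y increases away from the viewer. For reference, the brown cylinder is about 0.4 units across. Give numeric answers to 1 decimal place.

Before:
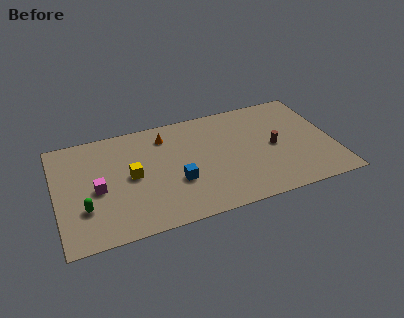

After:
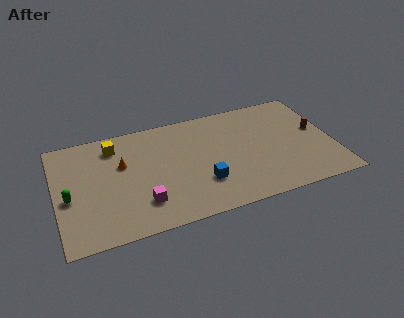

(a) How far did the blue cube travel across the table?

1.7

From (7.6, 3.5) to (9.2, 2.9), the blue cube covered √(1.6² + 0.6²) ≈ 1.7 units.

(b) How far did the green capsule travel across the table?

1.5

The green capsule moved from about (1.7, 3.0) to (0.8, 4.2), a distance of √(0.9² + 1.2²) ≈ 1.5.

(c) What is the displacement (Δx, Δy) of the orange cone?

(-2.9, -1.7)

From the two frames, the orange cone sits at roughly (7.2, 7.8) before and (4.3, 6.1) after.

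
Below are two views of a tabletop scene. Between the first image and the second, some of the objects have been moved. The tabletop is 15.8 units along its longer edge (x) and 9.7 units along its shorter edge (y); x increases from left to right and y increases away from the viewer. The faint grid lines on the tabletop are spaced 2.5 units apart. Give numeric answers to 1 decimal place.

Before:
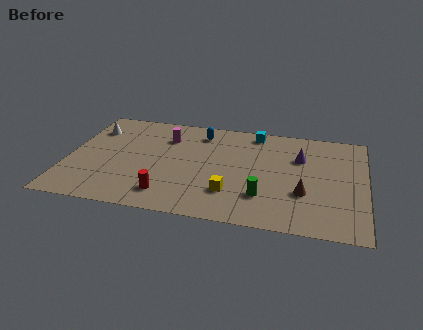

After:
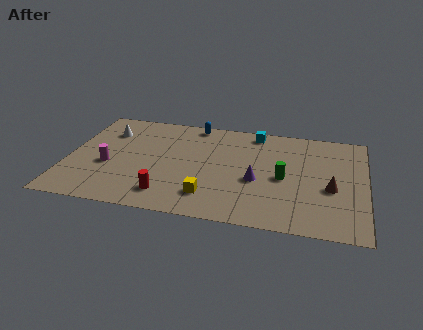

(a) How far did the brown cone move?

1.6

The brown cone was near (12.6, 3.3) before and (14.0, 4.0) after, so it travelled √(1.4² + 0.7²) ≈ 1.6 units.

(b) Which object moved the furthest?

the magenta cylinder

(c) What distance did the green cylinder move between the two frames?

2.1

The green cylinder moved from about (10.5, 2.6) to (11.5, 4.5), a distance of √(1.0² + 1.9²) ≈ 2.1.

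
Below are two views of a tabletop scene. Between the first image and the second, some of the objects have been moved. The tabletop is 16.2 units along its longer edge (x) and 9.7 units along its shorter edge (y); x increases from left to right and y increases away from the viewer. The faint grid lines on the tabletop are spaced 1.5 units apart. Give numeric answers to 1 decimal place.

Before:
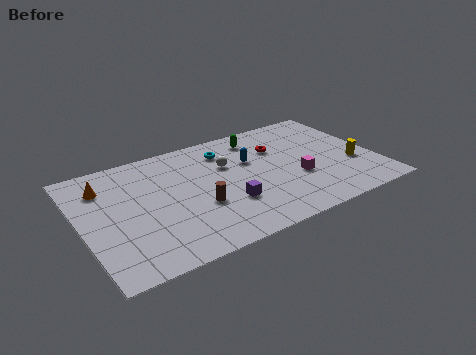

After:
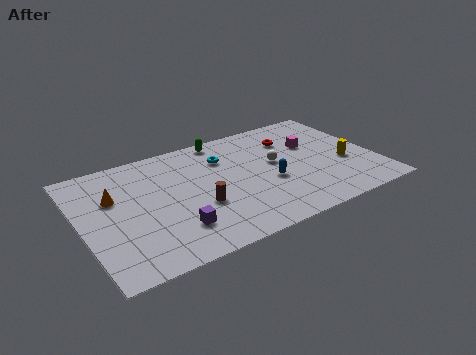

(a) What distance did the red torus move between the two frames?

1.0

From (11.1, 6.7) to (12.0, 7.2), the red torus covered √(0.9² + 0.5²) ≈ 1.0 units.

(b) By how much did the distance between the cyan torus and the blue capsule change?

+1.9

Before: roughly 1.9 units apart; after: 3.8. That's 1.9 units further apart.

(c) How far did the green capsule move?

2.0

From (10.2, 8.1) to (8.3, 8.8), the green capsule covered √(1.9² + 0.7²) ≈ 2.0 units.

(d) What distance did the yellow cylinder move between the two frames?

0.5

From (14.9, 3.5) to (14.5, 3.8), the yellow cylinder covered √(0.4² + 0.3²) ≈ 0.5 units.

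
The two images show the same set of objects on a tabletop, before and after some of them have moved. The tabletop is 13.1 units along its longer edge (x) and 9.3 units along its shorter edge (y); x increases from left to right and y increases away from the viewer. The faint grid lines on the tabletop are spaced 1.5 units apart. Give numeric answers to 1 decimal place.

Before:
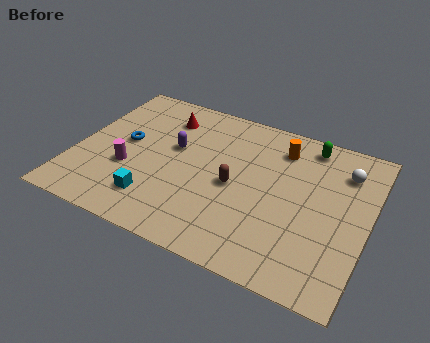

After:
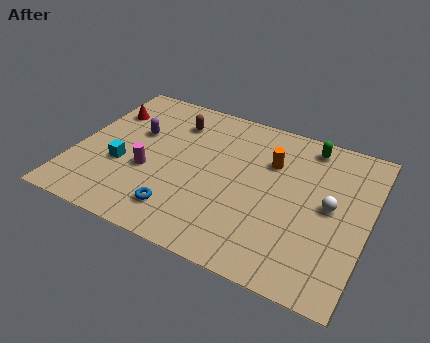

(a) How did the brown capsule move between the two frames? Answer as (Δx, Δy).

(-3.1, 2.9)

From the two frames, the brown capsule sits at roughly (7.2, 4.3) before and (4.1, 7.2) after.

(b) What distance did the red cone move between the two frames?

2.7

The red cone moved from about (3.6, 7.3) to (1.0, 6.7), a distance of √(2.6² + 0.6²) ≈ 2.7.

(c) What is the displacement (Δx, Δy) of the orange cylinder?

(-0.3, -1.0)

From the two frames, the orange cylinder sits at roughly (8.9, 7.4) before and (8.6, 6.4) after.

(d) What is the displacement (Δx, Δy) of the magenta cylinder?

(0.9, 0.2)

The magenta cylinder was at about (2.5, 3.4) and moved to about (3.4, 3.6).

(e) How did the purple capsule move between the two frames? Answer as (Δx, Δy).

(-1.8, 0.3)

From the two frames, the purple capsule sits at roughly (4.3, 5.5) before and (2.5, 5.8) after.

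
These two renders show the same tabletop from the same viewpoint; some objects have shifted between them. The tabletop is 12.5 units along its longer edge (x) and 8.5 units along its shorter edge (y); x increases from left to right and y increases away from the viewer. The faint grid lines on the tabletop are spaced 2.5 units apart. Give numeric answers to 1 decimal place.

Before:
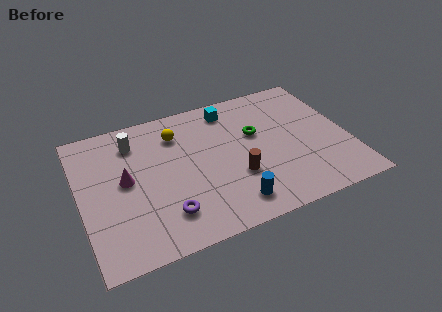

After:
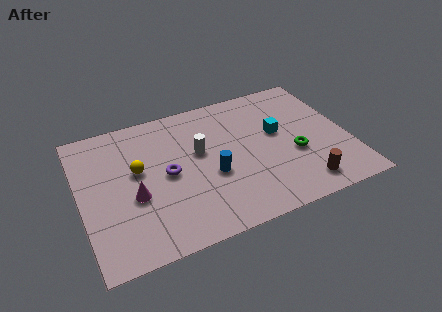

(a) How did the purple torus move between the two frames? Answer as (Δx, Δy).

(0.3, 2.3)

The purple torus started near (3.7, 1.9) and ended near (4.0, 4.2).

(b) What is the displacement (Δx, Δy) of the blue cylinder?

(-0.7, 2.0)

The blue cylinder was at about (6.7, 1.4) and moved to about (6.0, 3.4).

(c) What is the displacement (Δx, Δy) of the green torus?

(1.6, -1.9)

The green torus started near (8.3, 5.2) and ended near (9.9, 3.3).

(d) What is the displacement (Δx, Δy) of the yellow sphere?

(-2.0, -1.6)

The yellow sphere was at about (4.7, 6.5) and moved to about (2.7, 4.9).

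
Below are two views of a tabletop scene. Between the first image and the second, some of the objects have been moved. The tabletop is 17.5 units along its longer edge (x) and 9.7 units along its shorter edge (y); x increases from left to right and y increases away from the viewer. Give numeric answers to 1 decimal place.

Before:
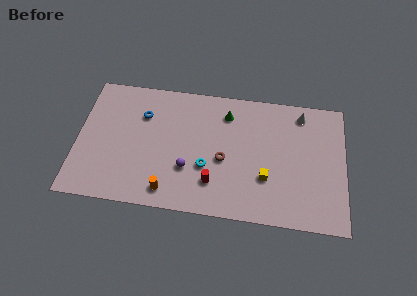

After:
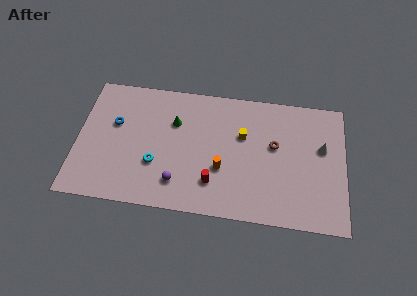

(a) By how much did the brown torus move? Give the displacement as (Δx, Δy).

(3.3, 1.5)

From the two frames, the brown torus sits at roughly (9.6, 4.2) before and (12.9, 5.7) after.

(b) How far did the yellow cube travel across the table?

3.4

The yellow cube was near (12.4, 3.2) before and (10.8, 6.2) after, so it travelled √(1.6² + 3.0²) ≈ 3.4 units.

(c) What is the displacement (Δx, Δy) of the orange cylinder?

(3.4, 2.1)

From the two frames, the orange cylinder sits at roughly (6.1, 1.4) before and (9.5, 3.5) after.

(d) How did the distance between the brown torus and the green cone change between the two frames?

+3.2

Before: roughly 3.5 units apart; after: 6.7. That's 3.2 units further apart.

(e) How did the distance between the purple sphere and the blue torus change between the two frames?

+1.0

They were about 4.8 units apart before and 5.8 after — 1.0 units further apart.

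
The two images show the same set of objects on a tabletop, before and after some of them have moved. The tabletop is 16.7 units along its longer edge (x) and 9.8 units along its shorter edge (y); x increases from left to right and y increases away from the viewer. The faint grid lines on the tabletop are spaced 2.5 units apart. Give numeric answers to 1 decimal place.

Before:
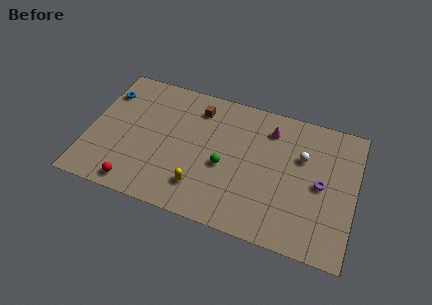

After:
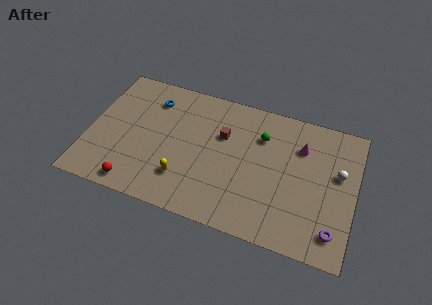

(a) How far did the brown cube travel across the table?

2.3

The brown cube was near (6.6, 7.9) before and (8.3, 6.4) after, so it travelled √(1.7² + 1.5²) ≈ 2.3 units.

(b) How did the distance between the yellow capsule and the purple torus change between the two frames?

+1.7

Before: roughly 7.7 units apart; after: 9.4. That's 1.7 units further apart.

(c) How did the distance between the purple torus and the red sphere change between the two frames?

+0.4

The distance was about 11.9 in the first image and 12.3 in the second, so they moved 0.4 units further apart.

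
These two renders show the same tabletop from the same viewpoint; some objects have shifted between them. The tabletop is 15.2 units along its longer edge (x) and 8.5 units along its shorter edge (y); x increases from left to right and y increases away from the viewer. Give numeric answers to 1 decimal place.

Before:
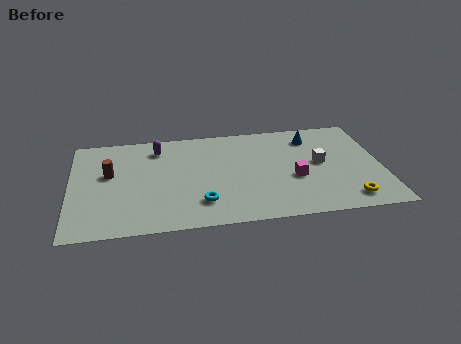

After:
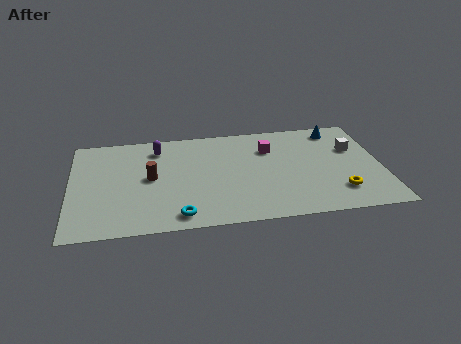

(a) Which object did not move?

the purple capsule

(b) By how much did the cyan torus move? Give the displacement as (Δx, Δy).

(-1.1, -0.9)

The cyan torus was at about (6.3, 2.0) and moved to about (5.2, 1.1).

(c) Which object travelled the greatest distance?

the magenta cube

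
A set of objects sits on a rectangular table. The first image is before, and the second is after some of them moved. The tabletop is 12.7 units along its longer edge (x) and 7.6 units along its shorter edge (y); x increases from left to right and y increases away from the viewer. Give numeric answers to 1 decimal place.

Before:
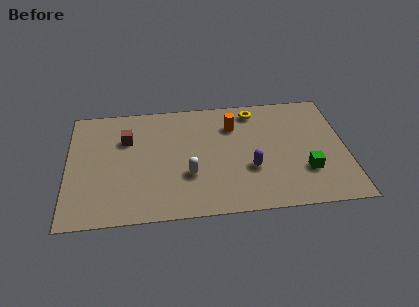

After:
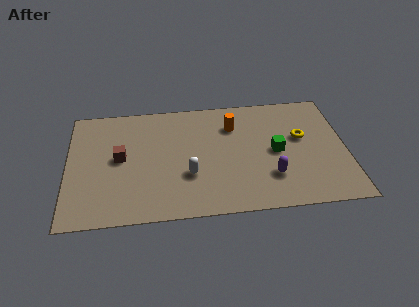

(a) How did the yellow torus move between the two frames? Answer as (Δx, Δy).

(2.1, -2.0)

From the two frames, the yellow torus sits at roughly (8.6, 6.5) before and (10.7, 4.5) after.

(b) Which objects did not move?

the white capsule and the orange cylinder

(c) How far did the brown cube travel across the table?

1.2

The brown cube moved from about (2.7, 5.2) to (2.4, 4.0), a distance of √(0.3² + 1.2²) ≈ 1.2.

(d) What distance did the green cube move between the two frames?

1.9

The green cube was near (10.8, 2.3) before and (9.5, 3.7) after, so it travelled √(1.3² + 1.4²) ≈ 1.9 units.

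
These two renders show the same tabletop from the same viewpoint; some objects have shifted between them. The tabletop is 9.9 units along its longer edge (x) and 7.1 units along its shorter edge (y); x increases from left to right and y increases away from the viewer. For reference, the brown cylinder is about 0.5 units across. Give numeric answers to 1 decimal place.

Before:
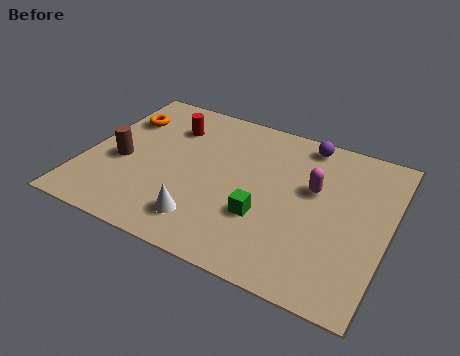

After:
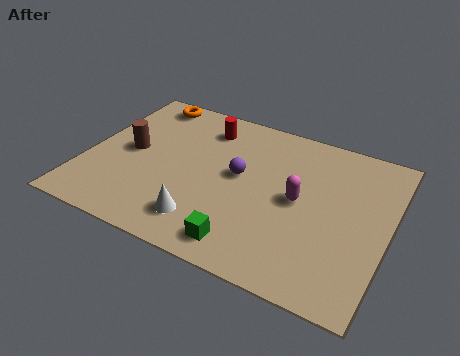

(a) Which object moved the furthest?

the purple sphere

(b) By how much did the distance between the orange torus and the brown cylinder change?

+0.6

The distance was about 2.1 in the first image and 2.7 in the second, so they moved 0.6 units further apart.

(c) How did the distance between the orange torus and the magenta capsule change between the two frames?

-0.4

Before: roughly 6.5 units apart; after: 6.1. That's 0.4 units closer together.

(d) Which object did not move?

the white cone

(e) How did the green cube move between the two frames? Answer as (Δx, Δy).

(-0.4, -1.4)

The green cube was at about (6.0, 2.4) and moved to about (5.6, 1.0).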